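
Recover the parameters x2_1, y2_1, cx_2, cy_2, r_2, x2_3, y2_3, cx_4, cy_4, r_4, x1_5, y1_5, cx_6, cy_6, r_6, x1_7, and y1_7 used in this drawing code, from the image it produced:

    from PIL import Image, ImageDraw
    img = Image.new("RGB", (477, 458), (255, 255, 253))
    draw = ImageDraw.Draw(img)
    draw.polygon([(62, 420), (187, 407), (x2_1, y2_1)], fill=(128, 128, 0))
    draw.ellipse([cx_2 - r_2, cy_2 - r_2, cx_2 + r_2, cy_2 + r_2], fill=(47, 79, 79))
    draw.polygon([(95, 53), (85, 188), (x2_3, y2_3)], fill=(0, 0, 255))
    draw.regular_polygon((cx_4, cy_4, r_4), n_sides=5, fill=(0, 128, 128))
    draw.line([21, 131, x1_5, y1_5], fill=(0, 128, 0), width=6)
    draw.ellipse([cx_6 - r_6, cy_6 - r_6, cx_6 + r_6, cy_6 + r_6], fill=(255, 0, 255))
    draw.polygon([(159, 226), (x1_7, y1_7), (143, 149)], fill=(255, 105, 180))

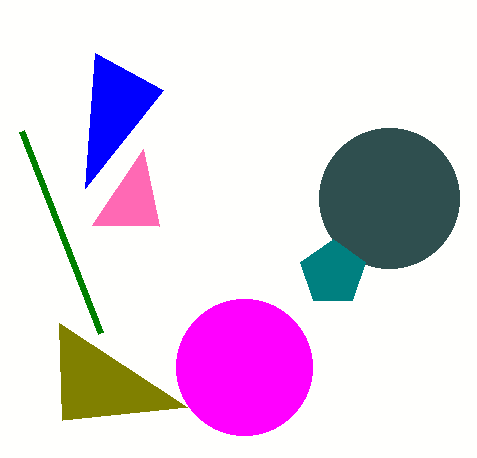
x2_1 = 59
y2_1 = 323
cx_2 = 389
cy_2 = 198
r_2 = 70
x2_3 = 163
y2_3 = 90
cx_4 = 333
cy_4 = 273
r_4 = 34
x1_5 = 100
y1_5 = 333
cx_6 = 244
cy_6 = 367
r_6 = 68
x1_7 = 92
y1_7 = 225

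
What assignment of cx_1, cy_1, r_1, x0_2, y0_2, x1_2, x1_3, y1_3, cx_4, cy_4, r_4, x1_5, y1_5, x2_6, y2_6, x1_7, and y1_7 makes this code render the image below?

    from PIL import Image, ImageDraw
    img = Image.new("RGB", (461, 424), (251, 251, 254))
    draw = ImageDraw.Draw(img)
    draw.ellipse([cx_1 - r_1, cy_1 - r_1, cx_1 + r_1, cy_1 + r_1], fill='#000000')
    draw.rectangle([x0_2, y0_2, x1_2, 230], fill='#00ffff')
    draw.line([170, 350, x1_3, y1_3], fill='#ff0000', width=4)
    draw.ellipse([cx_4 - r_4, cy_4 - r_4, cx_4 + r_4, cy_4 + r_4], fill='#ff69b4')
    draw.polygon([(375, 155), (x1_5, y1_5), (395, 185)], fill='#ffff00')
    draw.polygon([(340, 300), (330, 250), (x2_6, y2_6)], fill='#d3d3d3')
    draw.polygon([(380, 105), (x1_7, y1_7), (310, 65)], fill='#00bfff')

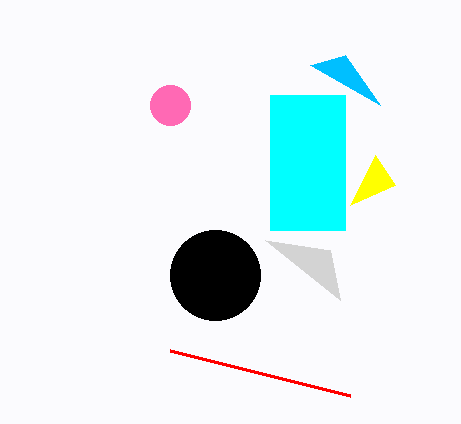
cx_1 = 215
cy_1 = 275
r_1 = 45
x0_2 = 270
y0_2 = 95
x1_2 = 345
x1_3 = 350
y1_3 = 395
cx_4 = 170
cy_4 = 105
r_4 = 20
x1_5 = 350
y1_5 = 205
x2_6 = 265
y2_6 = 240
x1_7 = 345
y1_7 = 55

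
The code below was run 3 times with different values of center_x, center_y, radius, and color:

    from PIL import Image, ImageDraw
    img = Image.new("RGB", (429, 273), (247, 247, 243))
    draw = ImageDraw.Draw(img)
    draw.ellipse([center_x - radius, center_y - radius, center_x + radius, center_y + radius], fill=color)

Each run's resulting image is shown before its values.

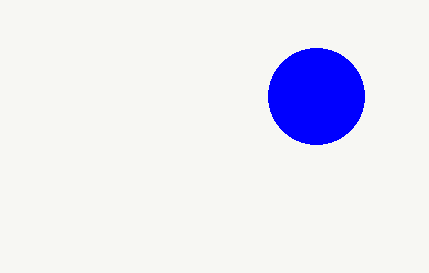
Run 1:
center_x = 316; center_y = 96; radius = 48; color = 'blue'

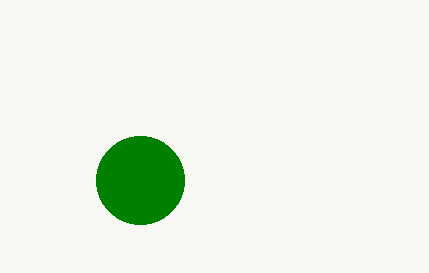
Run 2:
center_x = 140, center_y = 180, radius = 44, color = 'green'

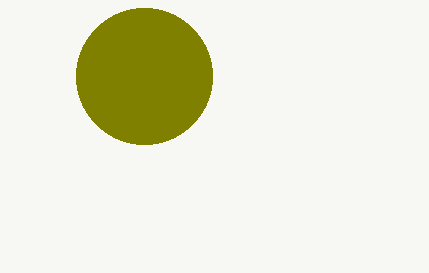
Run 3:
center_x = 144; center_y = 76; radius = 68; color = 'olive'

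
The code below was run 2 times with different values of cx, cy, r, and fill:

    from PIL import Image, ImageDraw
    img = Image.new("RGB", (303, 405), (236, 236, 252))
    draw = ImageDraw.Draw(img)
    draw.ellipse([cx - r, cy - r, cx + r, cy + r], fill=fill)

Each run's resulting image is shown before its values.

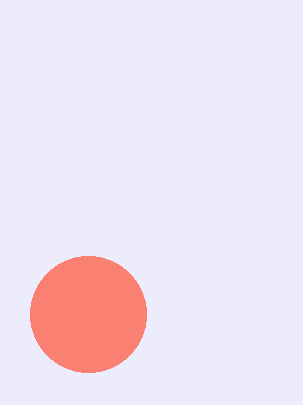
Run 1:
cx = 88, cy = 314, r = 58, fill = 'salmon'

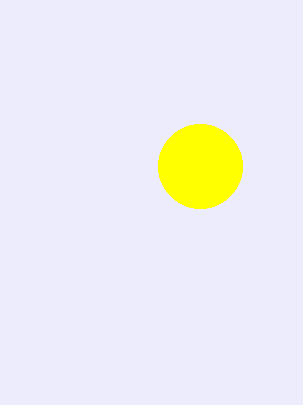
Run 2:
cx = 200
cy = 166
r = 42
fill = 'yellow'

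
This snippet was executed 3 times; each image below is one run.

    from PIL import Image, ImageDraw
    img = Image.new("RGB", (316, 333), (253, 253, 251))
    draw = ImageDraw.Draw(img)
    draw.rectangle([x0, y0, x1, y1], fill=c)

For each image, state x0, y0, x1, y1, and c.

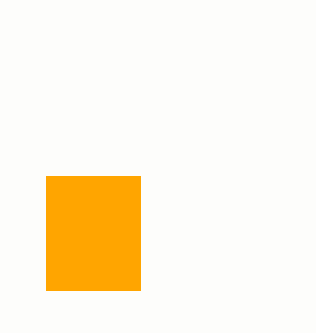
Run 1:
x0 = 46, y0 = 176, x1 = 140, y1 = 290, c = 'orange'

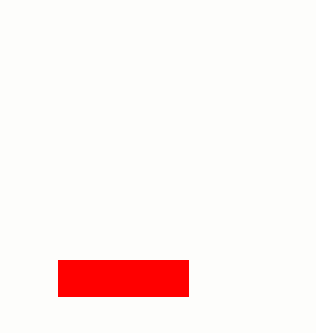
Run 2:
x0 = 58; y0 = 260; x1 = 188; y1 = 296; c = 'red'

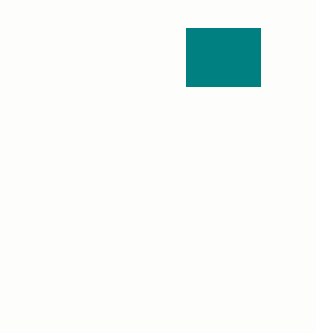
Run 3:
x0 = 186; y0 = 28; x1 = 260; y1 = 86; c = 'teal'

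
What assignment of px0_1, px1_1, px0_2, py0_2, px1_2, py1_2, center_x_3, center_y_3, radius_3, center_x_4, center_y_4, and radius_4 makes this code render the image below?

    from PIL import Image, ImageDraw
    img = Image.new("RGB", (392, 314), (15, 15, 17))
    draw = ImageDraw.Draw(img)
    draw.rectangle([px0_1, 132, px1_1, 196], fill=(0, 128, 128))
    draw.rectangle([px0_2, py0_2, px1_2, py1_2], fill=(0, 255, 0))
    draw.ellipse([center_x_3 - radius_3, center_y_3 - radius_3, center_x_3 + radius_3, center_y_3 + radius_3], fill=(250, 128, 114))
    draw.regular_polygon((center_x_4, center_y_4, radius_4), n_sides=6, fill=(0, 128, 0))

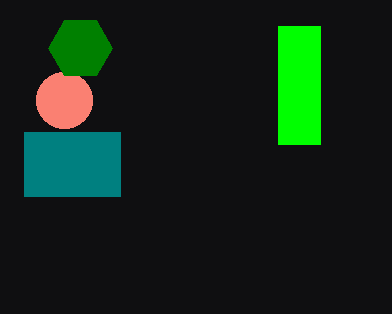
px0_1 = 24, px1_1 = 120, px0_2 = 278, py0_2 = 26, px1_2 = 320, py1_2 = 144, center_x_3 = 64, center_y_3 = 100, radius_3 = 28, center_x_4 = 80, center_y_4 = 48, radius_4 = 32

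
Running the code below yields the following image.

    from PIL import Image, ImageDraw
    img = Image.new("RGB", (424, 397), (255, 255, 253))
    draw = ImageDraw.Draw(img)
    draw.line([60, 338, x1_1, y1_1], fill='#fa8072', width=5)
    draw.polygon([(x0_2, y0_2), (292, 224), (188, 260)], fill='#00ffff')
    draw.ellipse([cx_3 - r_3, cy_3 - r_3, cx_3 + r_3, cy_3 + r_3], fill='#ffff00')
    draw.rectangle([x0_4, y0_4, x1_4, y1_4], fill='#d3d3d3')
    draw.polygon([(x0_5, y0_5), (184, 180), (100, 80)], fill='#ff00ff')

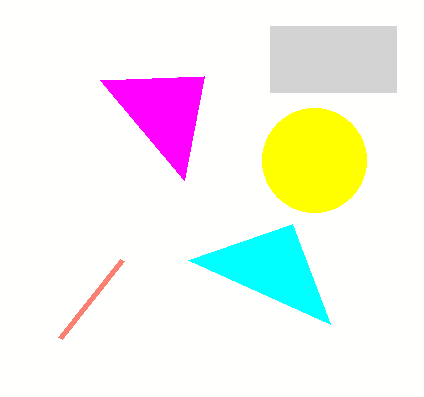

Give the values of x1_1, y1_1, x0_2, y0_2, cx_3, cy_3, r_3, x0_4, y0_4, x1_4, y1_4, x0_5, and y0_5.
x1_1 = 122, y1_1 = 260, x0_2 = 330, y0_2 = 324, cx_3 = 314, cy_3 = 160, r_3 = 52, x0_4 = 270, y0_4 = 26, x1_4 = 396, y1_4 = 92, x0_5 = 204, y0_5 = 76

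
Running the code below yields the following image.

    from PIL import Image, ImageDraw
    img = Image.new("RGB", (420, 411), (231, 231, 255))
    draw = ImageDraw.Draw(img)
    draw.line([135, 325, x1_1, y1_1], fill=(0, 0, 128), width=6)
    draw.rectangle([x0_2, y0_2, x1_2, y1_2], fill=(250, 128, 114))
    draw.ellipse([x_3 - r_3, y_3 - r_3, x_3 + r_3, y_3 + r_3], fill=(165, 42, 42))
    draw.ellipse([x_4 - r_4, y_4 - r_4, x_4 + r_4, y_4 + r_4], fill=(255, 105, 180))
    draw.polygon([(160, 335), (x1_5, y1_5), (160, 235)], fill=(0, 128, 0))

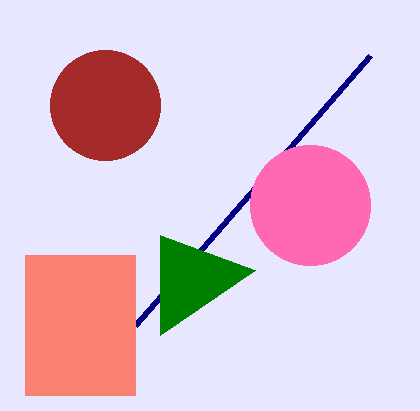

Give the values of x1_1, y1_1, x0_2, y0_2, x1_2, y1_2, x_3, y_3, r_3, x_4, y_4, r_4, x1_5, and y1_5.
x1_1 = 370, y1_1 = 55, x0_2 = 25, y0_2 = 255, x1_2 = 135, y1_2 = 395, x_3 = 105, y_3 = 105, r_3 = 55, x_4 = 310, y_4 = 205, r_4 = 60, x1_5 = 255, y1_5 = 270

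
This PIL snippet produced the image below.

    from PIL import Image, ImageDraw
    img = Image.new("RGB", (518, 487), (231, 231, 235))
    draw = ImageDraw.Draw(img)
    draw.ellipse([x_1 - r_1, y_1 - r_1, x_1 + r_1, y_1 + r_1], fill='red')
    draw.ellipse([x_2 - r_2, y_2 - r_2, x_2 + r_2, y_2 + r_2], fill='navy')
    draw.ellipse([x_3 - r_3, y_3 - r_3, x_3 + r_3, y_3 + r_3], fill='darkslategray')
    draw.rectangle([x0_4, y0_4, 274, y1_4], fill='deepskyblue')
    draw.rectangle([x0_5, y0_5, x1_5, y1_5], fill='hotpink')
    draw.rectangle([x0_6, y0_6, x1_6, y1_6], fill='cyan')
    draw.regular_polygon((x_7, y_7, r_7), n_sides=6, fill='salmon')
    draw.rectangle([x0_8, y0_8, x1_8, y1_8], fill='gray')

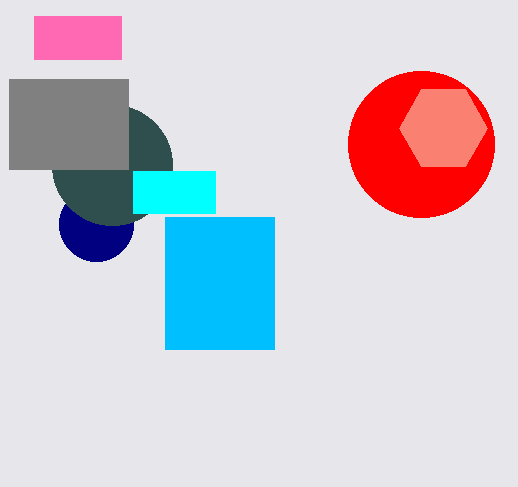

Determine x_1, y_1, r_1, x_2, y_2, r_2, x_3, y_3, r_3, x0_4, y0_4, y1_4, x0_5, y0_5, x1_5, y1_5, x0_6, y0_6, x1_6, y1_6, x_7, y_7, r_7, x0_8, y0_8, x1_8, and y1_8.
x_1 = 421; y_1 = 144; r_1 = 73; x_2 = 96; y_2 = 224; r_2 = 37; x_3 = 112; y_3 = 165; r_3 = 60; x0_4 = 165; y0_4 = 217; y1_4 = 349; x0_5 = 34; y0_5 = 16; x1_5 = 121; y1_5 = 59; x0_6 = 133; y0_6 = 171; x1_6 = 215; y1_6 = 213; x_7 = 443; y_7 = 128; r_7 = 44; x0_8 = 9; y0_8 = 79; x1_8 = 128; y1_8 = 169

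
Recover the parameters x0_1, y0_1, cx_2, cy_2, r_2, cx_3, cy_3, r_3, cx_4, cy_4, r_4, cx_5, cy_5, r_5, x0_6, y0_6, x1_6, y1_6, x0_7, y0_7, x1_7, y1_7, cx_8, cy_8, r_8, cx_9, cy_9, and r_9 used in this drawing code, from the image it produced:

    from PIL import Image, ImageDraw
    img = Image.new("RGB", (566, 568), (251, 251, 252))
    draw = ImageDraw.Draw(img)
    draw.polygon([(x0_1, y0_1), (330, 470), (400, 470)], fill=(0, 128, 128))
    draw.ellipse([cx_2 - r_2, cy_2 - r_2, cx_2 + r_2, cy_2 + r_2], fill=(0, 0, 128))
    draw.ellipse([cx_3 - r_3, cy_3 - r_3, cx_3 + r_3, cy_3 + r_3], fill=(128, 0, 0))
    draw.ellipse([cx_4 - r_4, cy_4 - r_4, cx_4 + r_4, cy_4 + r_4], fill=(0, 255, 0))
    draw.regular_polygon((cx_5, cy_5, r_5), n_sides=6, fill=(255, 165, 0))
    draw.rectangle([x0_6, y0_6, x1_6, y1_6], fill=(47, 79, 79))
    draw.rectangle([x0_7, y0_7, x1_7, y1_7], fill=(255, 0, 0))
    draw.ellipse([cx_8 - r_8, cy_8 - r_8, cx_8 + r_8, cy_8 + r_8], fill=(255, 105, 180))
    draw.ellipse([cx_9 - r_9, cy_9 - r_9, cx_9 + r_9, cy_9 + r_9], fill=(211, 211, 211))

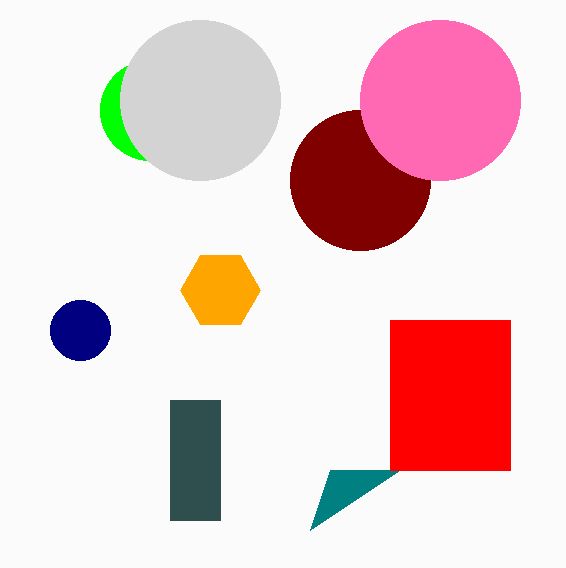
x0_1 = 310; y0_1 = 530; cx_2 = 80; cy_2 = 330; r_2 = 30; cx_3 = 360; cy_3 = 180; r_3 = 70; cx_4 = 150; cy_4 = 110; r_4 = 50; cx_5 = 220; cy_5 = 290; r_5 = 40; x0_6 = 170; y0_6 = 400; x1_6 = 220; y1_6 = 520; x0_7 = 390; y0_7 = 320; x1_7 = 510; y1_7 = 470; cx_8 = 440; cy_8 = 100; r_8 = 80; cx_9 = 200; cy_9 = 100; r_9 = 80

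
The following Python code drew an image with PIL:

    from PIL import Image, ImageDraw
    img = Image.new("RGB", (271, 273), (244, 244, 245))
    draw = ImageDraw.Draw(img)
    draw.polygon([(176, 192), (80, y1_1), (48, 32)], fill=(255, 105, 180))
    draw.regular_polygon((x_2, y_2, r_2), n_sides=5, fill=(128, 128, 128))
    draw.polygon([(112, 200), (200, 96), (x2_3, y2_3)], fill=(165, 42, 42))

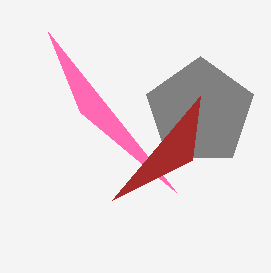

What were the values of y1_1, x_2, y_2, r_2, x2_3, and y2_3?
y1_1 = 112
x_2 = 200
y_2 = 112
r_2 = 56
x2_3 = 192
y2_3 = 160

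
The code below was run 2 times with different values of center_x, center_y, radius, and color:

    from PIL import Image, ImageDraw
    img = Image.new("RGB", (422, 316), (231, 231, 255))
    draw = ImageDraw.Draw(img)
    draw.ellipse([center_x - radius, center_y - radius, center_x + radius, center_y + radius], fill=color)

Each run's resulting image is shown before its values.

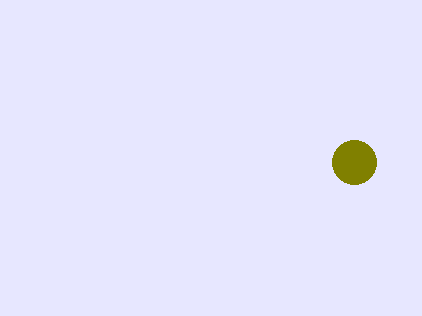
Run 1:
center_x = 354
center_y = 162
radius = 22
color = 'olive'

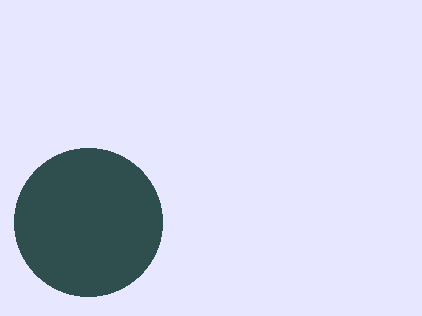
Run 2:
center_x = 88; center_y = 222; radius = 74; color = 'darkslategray'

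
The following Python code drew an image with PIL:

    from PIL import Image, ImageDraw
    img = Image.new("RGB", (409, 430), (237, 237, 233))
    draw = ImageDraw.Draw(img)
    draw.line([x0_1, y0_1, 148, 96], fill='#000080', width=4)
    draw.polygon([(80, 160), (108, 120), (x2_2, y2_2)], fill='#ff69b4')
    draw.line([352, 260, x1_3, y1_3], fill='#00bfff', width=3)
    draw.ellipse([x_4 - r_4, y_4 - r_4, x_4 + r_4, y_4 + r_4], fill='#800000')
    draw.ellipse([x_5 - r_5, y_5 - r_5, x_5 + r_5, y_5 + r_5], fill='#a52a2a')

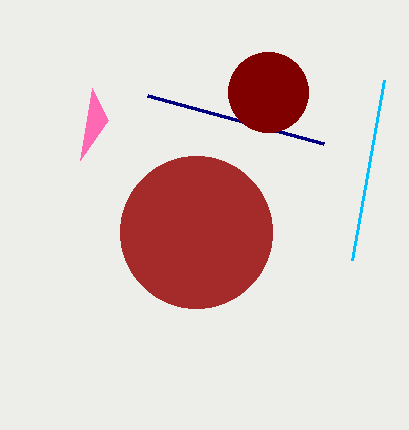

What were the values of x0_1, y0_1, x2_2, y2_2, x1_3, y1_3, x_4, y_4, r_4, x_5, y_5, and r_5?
x0_1 = 324; y0_1 = 144; x2_2 = 92; y2_2 = 88; x1_3 = 384; y1_3 = 80; x_4 = 268; y_4 = 92; r_4 = 40; x_5 = 196; y_5 = 232; r_5 = 76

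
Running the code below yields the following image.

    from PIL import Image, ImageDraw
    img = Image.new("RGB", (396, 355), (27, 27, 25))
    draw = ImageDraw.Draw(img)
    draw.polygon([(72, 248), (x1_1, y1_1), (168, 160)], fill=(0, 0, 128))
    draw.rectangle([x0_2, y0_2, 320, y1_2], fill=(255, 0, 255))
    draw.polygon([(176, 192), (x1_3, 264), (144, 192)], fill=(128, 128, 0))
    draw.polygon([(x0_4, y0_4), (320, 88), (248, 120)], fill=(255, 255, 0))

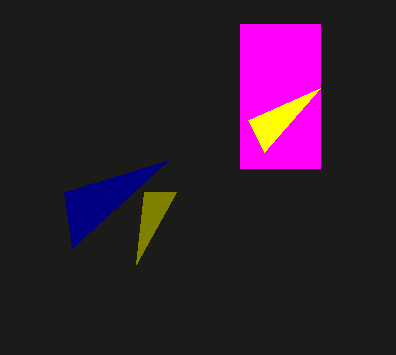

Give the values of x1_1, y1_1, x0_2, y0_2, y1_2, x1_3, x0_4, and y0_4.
x1_1 = 64, y1_1 = 192, x0_2 = 240, y0_2 = 24, y1_2 = 168, x1_3 = 136, x0_4 = 264, y0_4 = 152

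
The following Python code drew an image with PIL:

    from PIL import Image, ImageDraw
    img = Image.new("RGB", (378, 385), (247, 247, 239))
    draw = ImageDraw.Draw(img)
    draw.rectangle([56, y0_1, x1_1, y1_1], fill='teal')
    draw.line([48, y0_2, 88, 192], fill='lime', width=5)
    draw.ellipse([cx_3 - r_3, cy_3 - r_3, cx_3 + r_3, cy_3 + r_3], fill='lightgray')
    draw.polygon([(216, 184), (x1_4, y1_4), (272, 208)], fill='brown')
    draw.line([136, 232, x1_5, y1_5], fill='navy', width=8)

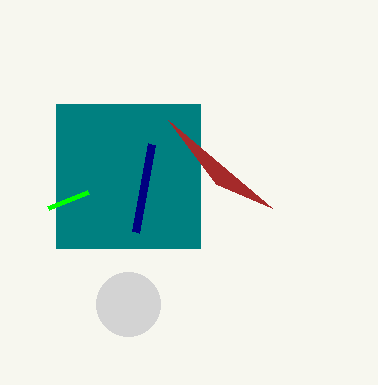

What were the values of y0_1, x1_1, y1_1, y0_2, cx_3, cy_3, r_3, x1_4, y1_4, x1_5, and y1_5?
y0_1 = 104
x1_1 = 200
y1_1 = 248
y0_2 = 208
cx_3 = 128
cy_3 = 304
r_3 = 32
x1_4 = 168
y1_4 = 120
x1_5 = 152
y1_5 = 144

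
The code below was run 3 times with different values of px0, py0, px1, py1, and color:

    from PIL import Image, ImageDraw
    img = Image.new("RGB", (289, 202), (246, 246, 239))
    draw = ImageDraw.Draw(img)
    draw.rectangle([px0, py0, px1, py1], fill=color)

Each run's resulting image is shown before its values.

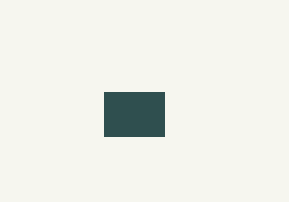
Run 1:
px0 = 104; py0 = 92; px1 = 164; py1 = 136; color = 'darkslategray'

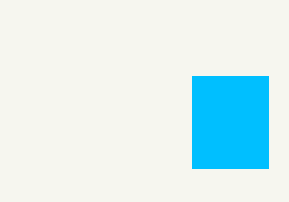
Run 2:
px0 = 192; py0 = 76; px1 = 268; py1 = 168; color = 'deepskyblue'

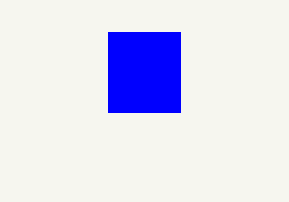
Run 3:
px0 = 108; py0 = 32; px1 = 180; py1 = 112; color = 'blue'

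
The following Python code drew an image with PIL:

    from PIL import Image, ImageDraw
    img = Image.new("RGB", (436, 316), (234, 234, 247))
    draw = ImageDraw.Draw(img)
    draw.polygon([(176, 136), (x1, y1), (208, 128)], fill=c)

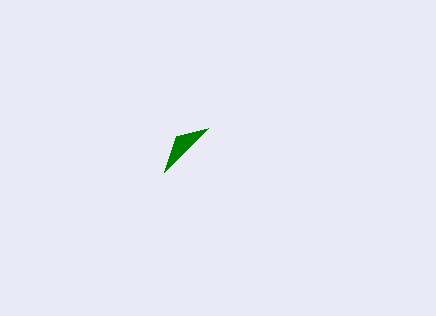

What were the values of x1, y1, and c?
x1 = 164; y1 = 172; c = 'green'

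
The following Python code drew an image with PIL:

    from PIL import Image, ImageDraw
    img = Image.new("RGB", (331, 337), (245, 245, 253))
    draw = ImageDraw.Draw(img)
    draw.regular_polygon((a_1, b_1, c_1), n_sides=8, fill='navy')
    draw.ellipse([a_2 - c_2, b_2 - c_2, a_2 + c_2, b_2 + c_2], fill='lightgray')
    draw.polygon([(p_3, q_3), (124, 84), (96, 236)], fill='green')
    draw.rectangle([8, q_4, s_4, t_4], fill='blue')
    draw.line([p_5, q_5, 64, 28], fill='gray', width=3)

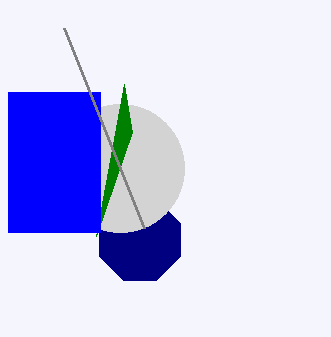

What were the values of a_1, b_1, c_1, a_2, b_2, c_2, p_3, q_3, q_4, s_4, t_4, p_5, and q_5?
a_1 = 140; b_1 = 240; c_1 = 44; a_2 = 120; b_2 = 168; c_2 = 64; p_3 = 132; q_3 = 132; q_4 = 92; s_4 = 100; t_4 = 232; p_5 = 144; q_5 = 228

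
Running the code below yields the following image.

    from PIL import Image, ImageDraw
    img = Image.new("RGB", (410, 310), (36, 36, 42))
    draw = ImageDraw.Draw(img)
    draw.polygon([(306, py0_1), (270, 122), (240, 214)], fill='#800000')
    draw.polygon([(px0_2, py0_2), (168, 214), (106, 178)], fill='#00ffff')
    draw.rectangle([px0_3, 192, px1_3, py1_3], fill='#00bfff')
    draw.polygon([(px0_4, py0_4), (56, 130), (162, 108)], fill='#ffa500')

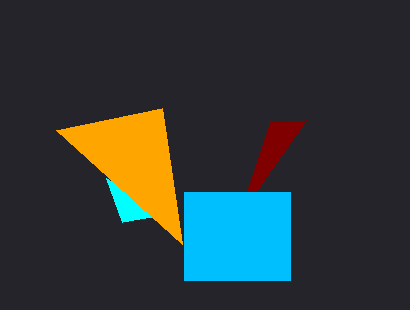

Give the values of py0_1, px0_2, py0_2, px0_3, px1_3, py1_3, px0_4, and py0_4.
py0_1 = 120, px0_2 = 122, py0_2 = 222, px0_3 = 184, px1_3 = 290, py1_3 = 280, px0_4 = 182, py0_4 = 244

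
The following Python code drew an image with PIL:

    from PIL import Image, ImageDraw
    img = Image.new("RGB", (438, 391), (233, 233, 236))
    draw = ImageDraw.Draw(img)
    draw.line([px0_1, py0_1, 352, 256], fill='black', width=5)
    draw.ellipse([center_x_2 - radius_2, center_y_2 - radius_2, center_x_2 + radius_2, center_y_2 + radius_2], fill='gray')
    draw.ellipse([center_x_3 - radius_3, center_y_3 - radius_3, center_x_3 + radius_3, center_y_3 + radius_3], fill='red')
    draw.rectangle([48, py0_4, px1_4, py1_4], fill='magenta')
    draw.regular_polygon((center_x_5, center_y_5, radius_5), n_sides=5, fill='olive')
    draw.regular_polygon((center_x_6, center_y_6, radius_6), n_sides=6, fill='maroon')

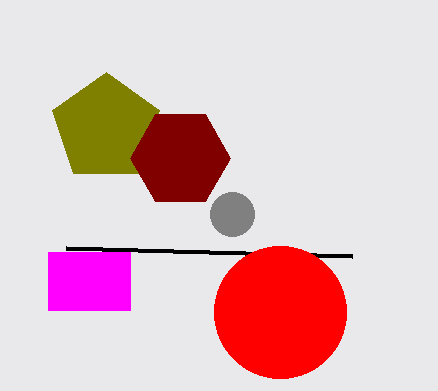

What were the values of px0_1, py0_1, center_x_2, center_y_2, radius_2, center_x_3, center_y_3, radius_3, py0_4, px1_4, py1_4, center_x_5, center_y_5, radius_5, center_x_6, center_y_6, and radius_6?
px0_1 = 66; py0_1 = 248; center_x_2 = 232; center_y_2 = 214; radius_2 = 22; center_x_3 = 280; center_y_3 = 312; radius_3 = 66; py0_4 = 252; px1_4 = 130; py1_4 = 310; center_x_5 = 106; center_y_5 = 128; radius_5 = 56; center_x_6 = 180; center_y_6 = 158; radius_6 = 50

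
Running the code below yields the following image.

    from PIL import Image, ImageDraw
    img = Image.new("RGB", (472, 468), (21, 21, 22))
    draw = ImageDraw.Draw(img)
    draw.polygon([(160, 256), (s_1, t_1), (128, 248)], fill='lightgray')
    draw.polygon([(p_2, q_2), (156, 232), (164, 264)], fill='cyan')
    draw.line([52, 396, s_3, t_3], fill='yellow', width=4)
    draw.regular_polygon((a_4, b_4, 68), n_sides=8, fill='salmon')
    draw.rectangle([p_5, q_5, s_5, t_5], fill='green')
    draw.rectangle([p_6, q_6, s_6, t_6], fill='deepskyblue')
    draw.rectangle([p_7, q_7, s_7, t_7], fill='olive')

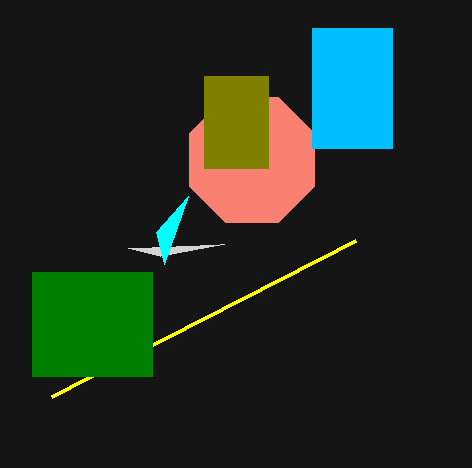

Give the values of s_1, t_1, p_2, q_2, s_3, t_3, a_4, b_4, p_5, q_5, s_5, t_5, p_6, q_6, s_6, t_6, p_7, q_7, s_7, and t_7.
s_1 = 224
t_1 = 244
p_2 = 188
q_2 = 196
s_3 = 356
t_3 = 240
a_4 = 252
b_4 = 160
p_5 = 32
q_5 = 272
s_5 = 152
t_5 = 376
p_6 = 312
q_6 = 28
s_6 = 392
t_6 = 148
p_7 = 204
q_7 = 76
s_7 = 268
t_7 = 168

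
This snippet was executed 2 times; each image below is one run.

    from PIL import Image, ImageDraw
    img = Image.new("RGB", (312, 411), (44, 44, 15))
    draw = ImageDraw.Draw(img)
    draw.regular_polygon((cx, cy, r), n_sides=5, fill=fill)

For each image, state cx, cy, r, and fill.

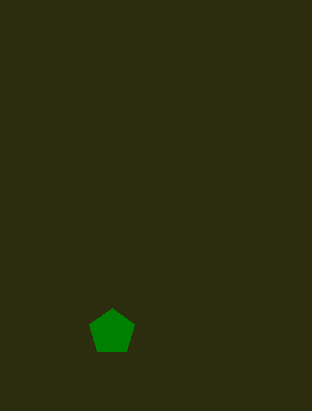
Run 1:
cx = 112
cy = 332
r = 24
fill = 'green'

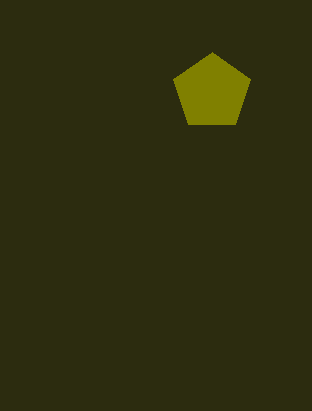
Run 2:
cx = 212, cy = 92, r = 40, fill = 'olive'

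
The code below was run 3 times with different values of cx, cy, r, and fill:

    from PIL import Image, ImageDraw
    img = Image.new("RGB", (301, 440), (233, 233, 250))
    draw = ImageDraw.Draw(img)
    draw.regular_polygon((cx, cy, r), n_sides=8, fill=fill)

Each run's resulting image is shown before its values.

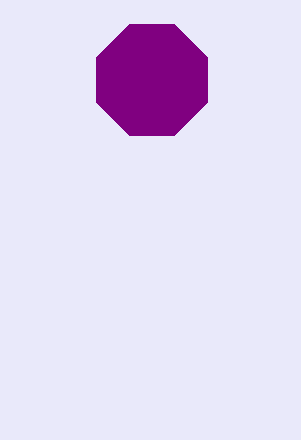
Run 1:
cx = 152, cy = 80, r = 60, fill = 'purple'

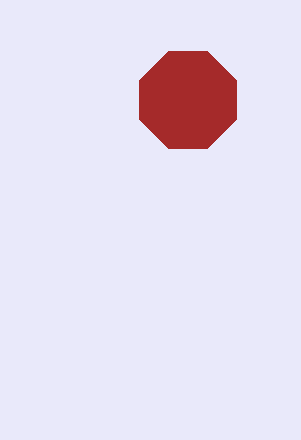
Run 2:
cx = 188, cy = 100, r = 52, fill = 'brown'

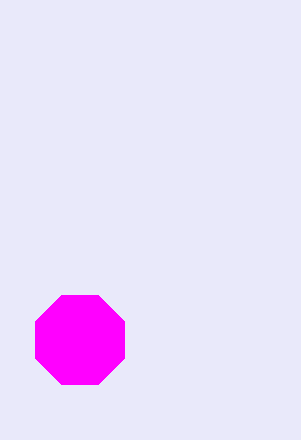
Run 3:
cx = 80; cy = 340; r = 48; fill = 'magenta'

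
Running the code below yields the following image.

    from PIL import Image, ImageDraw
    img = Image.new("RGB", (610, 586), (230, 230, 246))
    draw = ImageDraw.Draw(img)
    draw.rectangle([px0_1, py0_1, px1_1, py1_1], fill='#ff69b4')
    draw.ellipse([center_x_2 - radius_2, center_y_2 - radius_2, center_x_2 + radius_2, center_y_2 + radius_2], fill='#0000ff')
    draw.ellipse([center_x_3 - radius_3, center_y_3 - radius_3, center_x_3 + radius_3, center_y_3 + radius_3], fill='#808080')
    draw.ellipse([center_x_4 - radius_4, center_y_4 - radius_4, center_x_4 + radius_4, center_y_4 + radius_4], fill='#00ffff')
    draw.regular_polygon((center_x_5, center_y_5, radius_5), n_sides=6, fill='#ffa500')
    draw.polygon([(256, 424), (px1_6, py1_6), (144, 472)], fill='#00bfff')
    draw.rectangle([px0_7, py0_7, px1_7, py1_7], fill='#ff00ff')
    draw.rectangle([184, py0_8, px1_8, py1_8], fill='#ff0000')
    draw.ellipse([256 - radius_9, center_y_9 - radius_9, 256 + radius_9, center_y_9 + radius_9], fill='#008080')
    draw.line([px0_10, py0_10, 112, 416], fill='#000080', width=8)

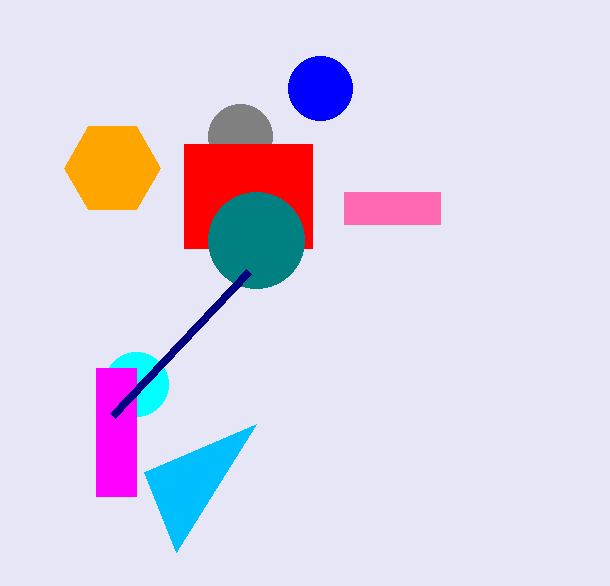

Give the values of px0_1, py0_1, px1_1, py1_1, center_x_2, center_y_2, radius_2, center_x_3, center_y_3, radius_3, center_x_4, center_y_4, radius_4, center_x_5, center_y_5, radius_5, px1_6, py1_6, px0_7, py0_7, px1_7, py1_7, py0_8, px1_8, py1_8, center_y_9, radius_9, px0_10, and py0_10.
px0_1 = 344; py0_1 = 192; px1_1 = 440; py1_1 = 224; center_x_2 = 320; center_y_2 = 88; radius_2 = 32; center_x_3 = 240; center_y_3 = 136; radius_3 = 32; center_x_4 = 136; center_y_4 = 384; radius_4 = 32; center_x_5 = 112; center_y_5 = 168; radius_5 = 48; px1_6 = 176; py1_6 = 552; px0_7 = 96; py0_7 = 368; px1_7 = 136; py1_7 = 496; py0_8 = 144; px1_8 = 312; py1_8 = 248; center_y_9 = 240; radius_9 = 48; px0_10 = 248; py0_10 = 272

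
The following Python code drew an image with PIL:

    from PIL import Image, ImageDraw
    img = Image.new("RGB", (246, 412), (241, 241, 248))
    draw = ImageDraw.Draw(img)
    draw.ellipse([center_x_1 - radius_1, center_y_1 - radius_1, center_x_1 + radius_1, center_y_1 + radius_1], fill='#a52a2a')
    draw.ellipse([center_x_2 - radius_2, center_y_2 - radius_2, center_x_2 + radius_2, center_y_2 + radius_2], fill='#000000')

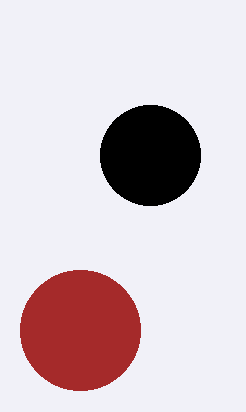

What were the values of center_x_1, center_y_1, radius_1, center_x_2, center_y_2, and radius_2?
center_x_1 = 80; center_y_1 = 330; radius_1 = 60; center_x_2 = 150; center_y_2 = 155; radius_2 = 50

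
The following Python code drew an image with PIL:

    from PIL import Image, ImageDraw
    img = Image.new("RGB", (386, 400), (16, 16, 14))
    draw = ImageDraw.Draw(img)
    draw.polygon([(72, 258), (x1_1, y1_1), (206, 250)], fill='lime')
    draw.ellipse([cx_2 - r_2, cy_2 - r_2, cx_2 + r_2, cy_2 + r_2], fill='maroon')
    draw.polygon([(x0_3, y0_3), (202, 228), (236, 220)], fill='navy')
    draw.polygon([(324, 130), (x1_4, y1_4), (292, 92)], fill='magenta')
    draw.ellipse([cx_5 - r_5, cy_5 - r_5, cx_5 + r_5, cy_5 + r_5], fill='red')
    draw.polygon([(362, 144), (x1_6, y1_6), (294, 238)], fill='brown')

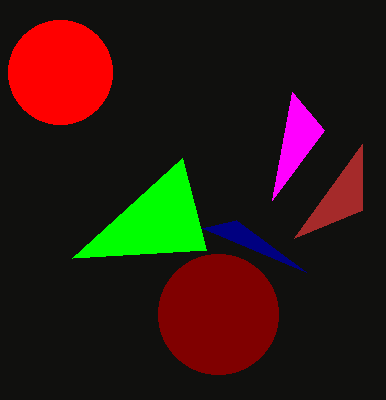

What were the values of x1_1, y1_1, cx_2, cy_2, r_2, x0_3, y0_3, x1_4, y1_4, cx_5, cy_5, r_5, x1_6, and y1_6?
x1_1 = 182; y1_1 = 158; cx_2 = 218; cy_2 = 314; r_2 = 60; x0_3 = 306; y0_3 = 272; x1_4 = 272; y1_4 = 200; cx_5 = 60; cy_5 = 72; r_5 = 52; x1_6 = 362; y1_6 = 210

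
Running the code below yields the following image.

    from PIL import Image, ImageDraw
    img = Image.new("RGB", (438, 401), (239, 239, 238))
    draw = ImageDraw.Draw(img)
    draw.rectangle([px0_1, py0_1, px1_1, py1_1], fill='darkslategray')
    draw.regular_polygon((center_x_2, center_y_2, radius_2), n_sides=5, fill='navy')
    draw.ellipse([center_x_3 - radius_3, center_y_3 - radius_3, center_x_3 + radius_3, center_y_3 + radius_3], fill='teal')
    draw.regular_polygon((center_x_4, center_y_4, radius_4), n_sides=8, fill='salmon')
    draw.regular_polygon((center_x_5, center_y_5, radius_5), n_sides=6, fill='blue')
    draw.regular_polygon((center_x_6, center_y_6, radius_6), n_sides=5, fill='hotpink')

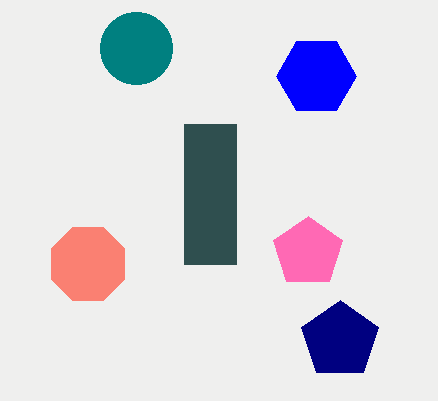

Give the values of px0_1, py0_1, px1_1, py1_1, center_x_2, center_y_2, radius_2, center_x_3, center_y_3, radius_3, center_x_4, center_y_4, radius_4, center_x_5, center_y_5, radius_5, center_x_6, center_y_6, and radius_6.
px0_1 = 184; py0_1 = 124; px1_1 = 236; py1_1 = 264; center_x_2 = 340; center_y_2 = 340; radius_2 = 40; center_x_3 = 136; center_y_3 = 48; radius_3 = 36; center_x_4 = 88; center_y_4 = 264; radius_4 = 40; center_x_5 = 316; center_y_5 = 76; radius_5 = 40; center_x_6 = 308; center_y_6 = 252; radius_6 = 36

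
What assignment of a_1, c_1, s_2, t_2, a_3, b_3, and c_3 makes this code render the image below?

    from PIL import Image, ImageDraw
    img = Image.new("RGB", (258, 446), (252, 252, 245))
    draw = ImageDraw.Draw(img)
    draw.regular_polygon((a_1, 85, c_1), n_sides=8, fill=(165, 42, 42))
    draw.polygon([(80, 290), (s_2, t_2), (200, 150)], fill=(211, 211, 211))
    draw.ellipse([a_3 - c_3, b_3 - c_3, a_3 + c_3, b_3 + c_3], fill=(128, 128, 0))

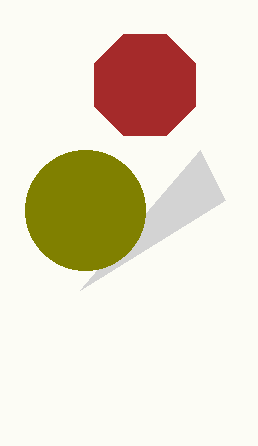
a_1 = 145; c_1 = 55; s_2 = 225; t_2 = 200; a_3 = 85; b_3 = 210; c_3 = 60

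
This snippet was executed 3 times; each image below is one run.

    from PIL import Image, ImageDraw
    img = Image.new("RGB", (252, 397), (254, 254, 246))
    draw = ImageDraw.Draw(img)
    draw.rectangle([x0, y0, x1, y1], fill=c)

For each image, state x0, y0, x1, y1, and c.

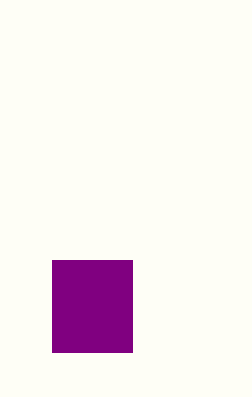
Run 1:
x0 = 52, y0 = 260, x1 = 132, y1 = 352, c = 'purple'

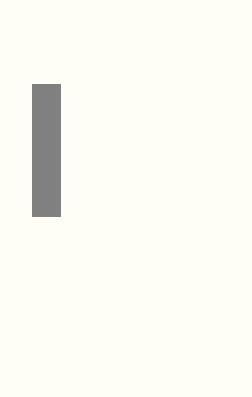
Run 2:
x0 = 32, y0 = 84, x1 = 60, y1 = 216, c = 'gray'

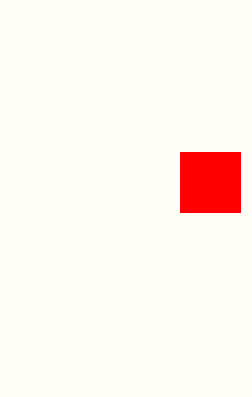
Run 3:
x0 = 180; y0 = 152; x1 = 240; y1 = 212; c = 'red'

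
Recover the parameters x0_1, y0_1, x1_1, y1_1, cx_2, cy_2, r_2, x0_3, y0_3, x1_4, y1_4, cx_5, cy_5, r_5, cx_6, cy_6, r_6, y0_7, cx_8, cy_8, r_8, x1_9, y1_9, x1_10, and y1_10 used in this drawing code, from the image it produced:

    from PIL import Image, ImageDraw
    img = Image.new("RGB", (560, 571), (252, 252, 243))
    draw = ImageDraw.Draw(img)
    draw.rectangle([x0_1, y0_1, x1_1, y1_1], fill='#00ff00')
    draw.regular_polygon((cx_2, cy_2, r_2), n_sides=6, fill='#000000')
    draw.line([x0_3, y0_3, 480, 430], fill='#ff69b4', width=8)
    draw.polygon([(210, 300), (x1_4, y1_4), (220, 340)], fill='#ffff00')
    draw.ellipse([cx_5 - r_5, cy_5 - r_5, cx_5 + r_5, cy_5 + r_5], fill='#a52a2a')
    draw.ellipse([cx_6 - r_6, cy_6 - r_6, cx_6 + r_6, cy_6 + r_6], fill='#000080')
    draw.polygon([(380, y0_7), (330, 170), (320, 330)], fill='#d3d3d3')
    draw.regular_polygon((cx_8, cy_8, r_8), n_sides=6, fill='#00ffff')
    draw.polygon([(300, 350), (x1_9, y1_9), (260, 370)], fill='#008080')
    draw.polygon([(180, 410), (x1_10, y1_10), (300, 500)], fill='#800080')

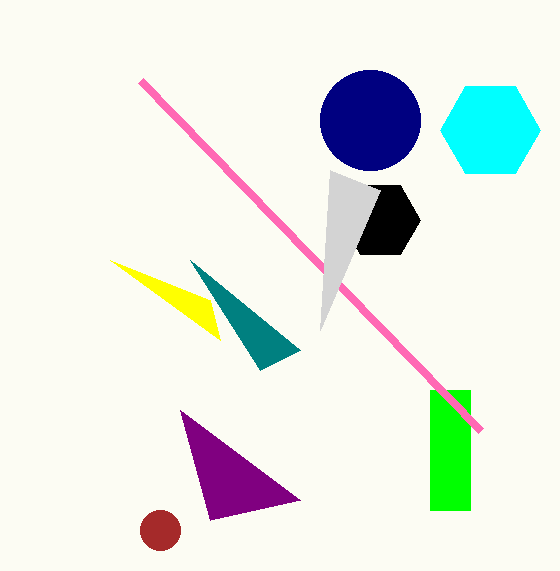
x0_1 = 430; y0_1 = 390; x1_1 = 470; y1_1 = 510; cx_2 = 380; cy_2 = 220; r_2 = 40; x0_3 = 140; y0_3 = 80; x1_4 = 110; y1_4 = 260; cx_5 = 160; cy_5 = 530; r_5 = 20; cx_6 = 370; cy_6 = 120; r_6 = 50; y0_7 = 190; cx_8 = 490; cy_8 = 130; r_8 = 50; x1_9 = 190; y1_9 = 260; x1_10 = 210; y1_10 = 520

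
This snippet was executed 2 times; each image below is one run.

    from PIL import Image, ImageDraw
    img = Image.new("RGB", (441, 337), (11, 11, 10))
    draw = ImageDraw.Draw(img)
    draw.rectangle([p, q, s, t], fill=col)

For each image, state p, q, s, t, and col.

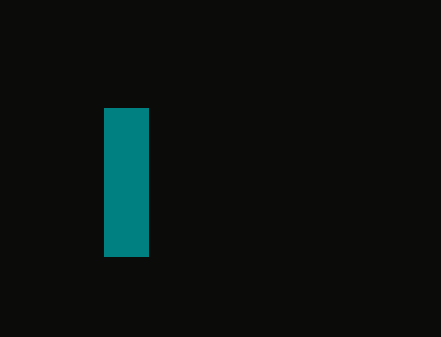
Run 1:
p = 104; q = 108; s = 148; t = 256; col = 'teal'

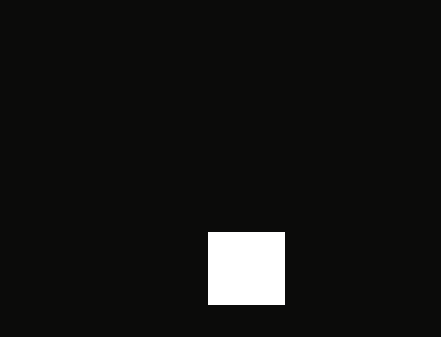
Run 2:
p = 208
q = 232
s = 284
t = 304
col = 'white'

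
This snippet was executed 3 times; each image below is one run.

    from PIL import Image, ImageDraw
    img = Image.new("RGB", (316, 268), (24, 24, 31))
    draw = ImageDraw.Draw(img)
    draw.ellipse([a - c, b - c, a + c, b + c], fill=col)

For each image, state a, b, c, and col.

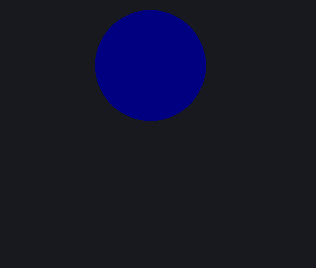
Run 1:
a = 150, b = 65, c = 55, col = 'navy'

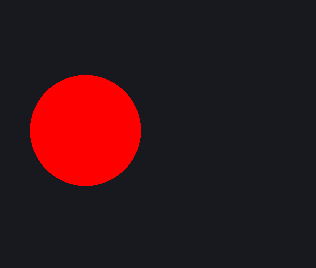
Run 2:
a = 85; b = 130; c = 55; col = 'red'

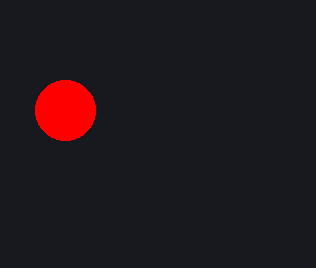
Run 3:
a = 65
b = 110
c = 30
col = 'red'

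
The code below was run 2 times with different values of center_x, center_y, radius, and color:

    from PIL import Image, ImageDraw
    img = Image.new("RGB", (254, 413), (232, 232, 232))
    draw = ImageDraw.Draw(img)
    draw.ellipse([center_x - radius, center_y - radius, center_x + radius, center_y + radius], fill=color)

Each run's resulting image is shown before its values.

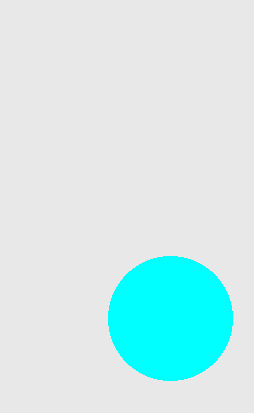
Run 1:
center_x = 170; center_y = 318; radius = 62; color = 'cyan'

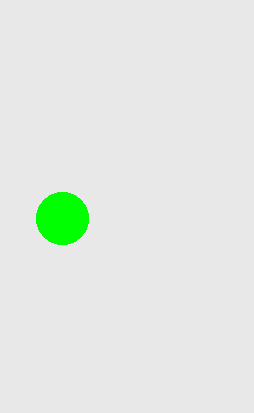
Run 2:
center_x = 62
center_y = 218
radius = 26
color = 'lime'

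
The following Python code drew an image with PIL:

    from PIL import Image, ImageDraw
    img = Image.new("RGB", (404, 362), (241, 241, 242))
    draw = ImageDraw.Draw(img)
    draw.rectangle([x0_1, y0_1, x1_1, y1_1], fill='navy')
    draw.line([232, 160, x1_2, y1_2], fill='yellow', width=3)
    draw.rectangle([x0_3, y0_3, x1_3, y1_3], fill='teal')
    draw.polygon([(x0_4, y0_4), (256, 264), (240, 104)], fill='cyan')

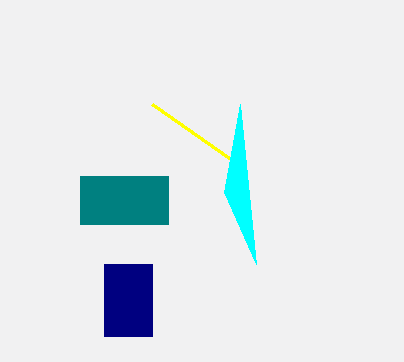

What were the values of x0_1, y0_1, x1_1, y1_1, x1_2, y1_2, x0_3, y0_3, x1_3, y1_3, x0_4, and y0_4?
x0_1 = 104; y0_1 = 264; x1_1 = 152; y1_1 = 336; x1_2 = 152; y1_2 = 104; x0_3 = 80; y0_3 = 176; x1_3 = 168; y1_3 = 224; x0_4 = 224; y0_4 = 192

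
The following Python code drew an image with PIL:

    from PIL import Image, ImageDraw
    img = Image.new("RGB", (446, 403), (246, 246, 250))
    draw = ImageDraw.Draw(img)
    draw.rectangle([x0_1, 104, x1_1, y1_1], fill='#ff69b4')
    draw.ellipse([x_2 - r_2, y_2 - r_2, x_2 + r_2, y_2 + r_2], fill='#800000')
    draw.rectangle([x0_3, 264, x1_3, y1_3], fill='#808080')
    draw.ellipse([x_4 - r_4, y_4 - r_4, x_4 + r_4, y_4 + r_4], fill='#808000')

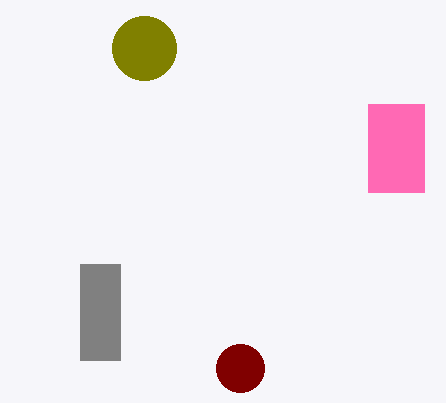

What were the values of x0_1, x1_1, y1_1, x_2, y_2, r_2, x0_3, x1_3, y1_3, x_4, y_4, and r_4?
x0_1 = 368
x1_1 = 424
y1_1 = 192
x_2 = 240
y_2 = 368
r_2 = 24
x0_3 = 80
x1_3 = 120
y1_3 = 360
x_4 = 144
y_4 = 48
r_4 = 32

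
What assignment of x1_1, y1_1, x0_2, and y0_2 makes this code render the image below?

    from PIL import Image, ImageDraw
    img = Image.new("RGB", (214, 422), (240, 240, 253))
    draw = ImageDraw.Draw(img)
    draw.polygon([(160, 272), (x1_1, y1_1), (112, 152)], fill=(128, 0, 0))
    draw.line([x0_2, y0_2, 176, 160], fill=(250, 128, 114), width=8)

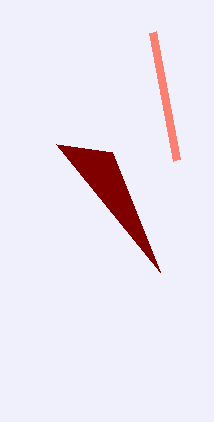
x1_1 = 56; y1_1 = 144; x0_2 = 152; y0_2 = 32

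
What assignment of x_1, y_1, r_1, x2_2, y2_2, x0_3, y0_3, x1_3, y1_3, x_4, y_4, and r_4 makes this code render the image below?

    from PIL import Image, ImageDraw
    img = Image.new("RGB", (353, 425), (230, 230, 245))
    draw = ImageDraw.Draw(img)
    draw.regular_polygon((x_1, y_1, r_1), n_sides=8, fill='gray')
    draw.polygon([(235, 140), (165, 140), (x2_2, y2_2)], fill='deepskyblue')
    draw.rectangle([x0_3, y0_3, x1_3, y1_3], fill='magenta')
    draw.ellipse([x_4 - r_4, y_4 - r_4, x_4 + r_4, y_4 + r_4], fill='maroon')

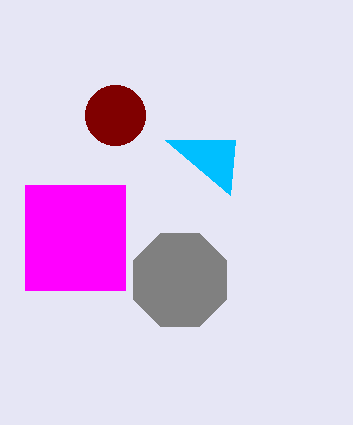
x_1 = 180; y_1 = 280; r_1 = 50; x2_2 = 230; y2_2 = 195; x0_3 = 25; y0_3 = 185; x1_3 = 125; y1_3 = 290; x_4 = 115; y_4 = 115; r_4 = 30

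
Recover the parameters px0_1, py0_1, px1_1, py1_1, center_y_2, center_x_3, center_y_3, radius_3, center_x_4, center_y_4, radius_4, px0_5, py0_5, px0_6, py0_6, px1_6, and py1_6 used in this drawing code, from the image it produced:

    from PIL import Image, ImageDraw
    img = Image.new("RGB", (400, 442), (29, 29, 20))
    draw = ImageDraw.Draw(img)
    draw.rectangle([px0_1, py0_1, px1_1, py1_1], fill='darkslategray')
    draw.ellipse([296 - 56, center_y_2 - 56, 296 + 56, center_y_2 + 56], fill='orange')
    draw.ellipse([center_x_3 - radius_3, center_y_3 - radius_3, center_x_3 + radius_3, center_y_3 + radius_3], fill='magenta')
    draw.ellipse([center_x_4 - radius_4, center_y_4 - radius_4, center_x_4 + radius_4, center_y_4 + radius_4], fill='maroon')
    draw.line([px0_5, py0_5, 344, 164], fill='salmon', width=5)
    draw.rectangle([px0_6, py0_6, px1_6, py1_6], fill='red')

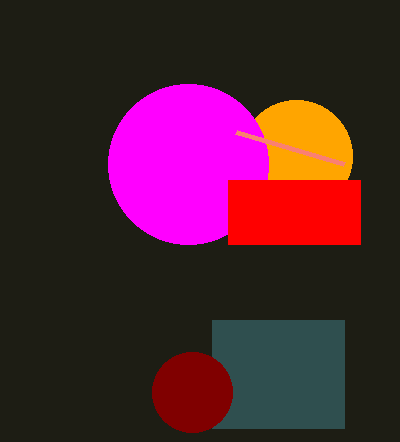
px0_1 = 212, py0_1 = 320, px1_1 = 344, py1_1 = 428, center_y_2 = 156, center_x_3 = 188, center_y_3 = 164, radius_3 = 80, center_x_4 = 192, center_y_4 = 392, radius_4 = 40, px0_5 = 236, py0_5 = 132, px0_6 = 228, py0_6 = 180, px1_6 = 360, py1_6 = 244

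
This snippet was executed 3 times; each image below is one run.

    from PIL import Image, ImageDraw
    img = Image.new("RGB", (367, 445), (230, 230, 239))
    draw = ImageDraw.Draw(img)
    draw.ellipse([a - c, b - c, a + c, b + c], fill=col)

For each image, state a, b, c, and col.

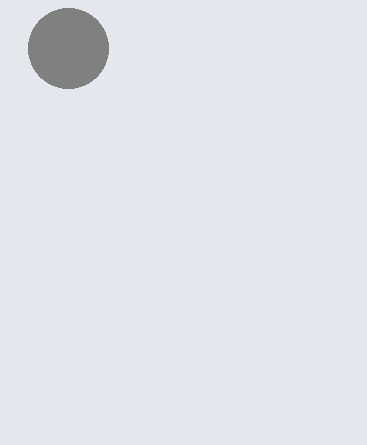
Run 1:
a = 68
b = 48
c = 40
col = 'gray'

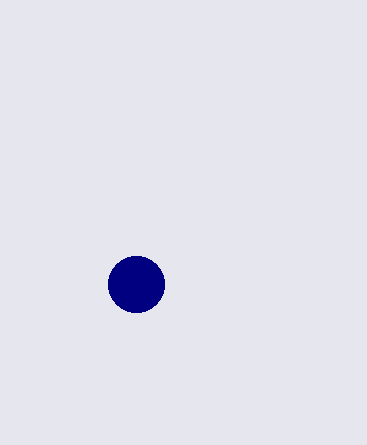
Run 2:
a = 136, b = 284, c = 28, col = 'navy'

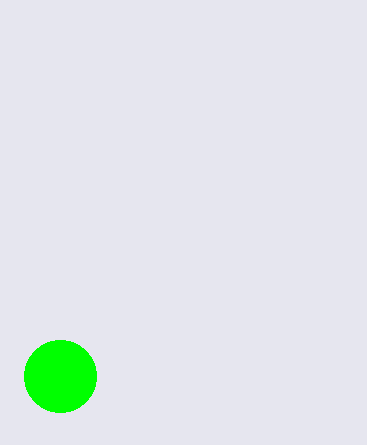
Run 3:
a = 60, b = 376, c = 36, col = 'lime'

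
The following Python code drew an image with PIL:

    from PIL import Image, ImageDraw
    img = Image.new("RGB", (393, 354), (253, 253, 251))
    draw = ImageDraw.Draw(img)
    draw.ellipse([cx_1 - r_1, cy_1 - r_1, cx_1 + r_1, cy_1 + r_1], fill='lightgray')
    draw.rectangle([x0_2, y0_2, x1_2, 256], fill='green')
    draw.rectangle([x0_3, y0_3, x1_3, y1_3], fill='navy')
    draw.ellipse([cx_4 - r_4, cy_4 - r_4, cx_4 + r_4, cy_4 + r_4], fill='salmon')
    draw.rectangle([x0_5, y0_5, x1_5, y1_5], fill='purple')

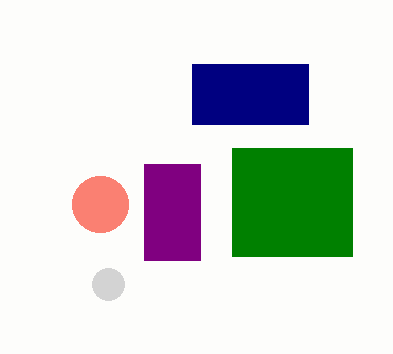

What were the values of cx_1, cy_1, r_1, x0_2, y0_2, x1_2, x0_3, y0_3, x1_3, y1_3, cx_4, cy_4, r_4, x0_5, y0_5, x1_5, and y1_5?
cx_1 = 108, cy_1 = 284, r_1 = 16, x0_2 = 232, y0_2 = 148, x1_2 = 352, x0_3 = 192, y0_3 = 64, x1_3 = 308, y1_3 = 124, cx_4 = 100, cy_4 = 204, r_4 = 28, x0_5 = 144, y0_5 = 164, x1_5 = 200, y1_5 = 260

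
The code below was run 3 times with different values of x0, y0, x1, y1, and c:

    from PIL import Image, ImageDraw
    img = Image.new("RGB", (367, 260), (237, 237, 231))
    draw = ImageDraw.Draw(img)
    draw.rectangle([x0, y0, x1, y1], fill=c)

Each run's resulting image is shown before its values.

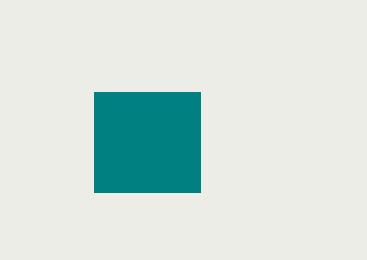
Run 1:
x0 = 94
y0 = 92
x1 = 200
y1 = 192
c = 'teal'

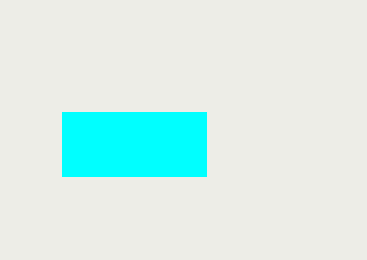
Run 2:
x0 = 62, y0 = 112, x1 = 206, y1 = 176, c = 'cyan'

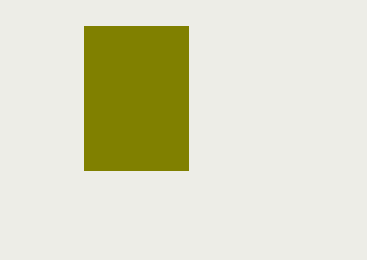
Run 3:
x0 = 84; y0 = 26; x1 = 188; y1 = 170; c = 'olive'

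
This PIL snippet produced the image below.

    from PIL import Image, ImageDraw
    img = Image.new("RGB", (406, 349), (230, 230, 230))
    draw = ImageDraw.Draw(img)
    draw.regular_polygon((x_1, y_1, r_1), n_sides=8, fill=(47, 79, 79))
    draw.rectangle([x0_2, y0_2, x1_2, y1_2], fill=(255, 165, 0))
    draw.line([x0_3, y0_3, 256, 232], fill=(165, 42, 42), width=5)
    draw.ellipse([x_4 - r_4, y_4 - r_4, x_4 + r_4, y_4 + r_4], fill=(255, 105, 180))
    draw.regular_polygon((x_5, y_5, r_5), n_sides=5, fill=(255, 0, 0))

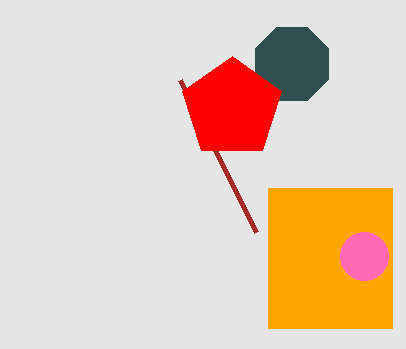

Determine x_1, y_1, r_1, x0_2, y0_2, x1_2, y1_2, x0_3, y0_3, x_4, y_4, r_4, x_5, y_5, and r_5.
x_1 = 292, y_1 = 64, r_1 = 40, x0_2 = 268, y0_2 = 188, x1_2 = 392, y1_2 = 328, x0_3 = 180, y0_3 = 80, x_4 = 364, y_4 = 256, r_4 = 24, x_5 = 232, y_5 = 108, r_5 = 52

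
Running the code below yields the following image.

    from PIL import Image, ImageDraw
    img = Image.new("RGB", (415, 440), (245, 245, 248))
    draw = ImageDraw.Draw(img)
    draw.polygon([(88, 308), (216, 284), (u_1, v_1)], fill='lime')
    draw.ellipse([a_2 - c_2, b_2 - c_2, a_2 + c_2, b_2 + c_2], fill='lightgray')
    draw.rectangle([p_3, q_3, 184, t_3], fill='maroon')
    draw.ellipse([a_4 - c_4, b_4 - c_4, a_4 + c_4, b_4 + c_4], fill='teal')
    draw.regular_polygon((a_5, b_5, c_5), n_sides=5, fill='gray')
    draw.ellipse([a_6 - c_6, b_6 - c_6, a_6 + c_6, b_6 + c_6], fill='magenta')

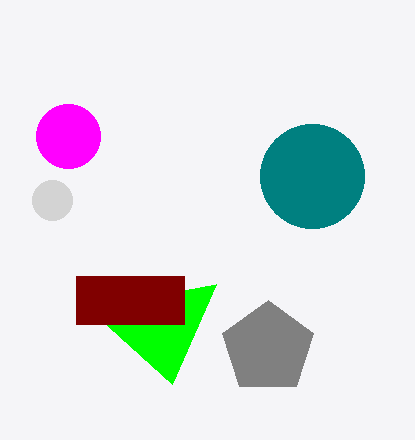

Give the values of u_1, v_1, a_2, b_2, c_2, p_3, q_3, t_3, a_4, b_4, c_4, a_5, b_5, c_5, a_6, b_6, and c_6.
u_1 = 172; v_1 = 384; a_2 = 52; b_2 = 200; c_2 = 20; p_3 = 76; q_3 = 276; t_3 = 324; a_4 = 312; b_4 = 176; c_4 = 52; a_5 = 268; b_5 = 348; c_5 = 48; a_6 = 68; b_6 = 136; c_6 = 32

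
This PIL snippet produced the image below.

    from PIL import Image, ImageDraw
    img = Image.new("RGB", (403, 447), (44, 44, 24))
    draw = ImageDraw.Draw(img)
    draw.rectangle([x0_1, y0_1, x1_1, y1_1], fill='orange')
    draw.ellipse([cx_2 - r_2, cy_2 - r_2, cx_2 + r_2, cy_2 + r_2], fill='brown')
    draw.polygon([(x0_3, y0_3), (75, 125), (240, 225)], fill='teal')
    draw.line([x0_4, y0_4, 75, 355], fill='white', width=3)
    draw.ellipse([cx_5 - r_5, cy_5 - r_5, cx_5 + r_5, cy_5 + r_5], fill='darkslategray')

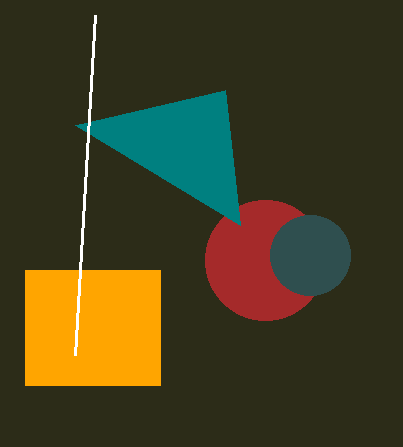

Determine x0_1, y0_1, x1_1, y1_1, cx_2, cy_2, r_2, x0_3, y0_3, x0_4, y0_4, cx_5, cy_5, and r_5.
x0_1 = 25
y0_1 = 270
x1_1 = 160
y1_1 = 385
cx_2 = 265
cy_2 = 260
r_2 = 60
x0_3 = 225
y0_3 = 90
x0_4 = 95
y0_4 = 15
cx_5 = 310
cy_5 = 255
r_5 = 40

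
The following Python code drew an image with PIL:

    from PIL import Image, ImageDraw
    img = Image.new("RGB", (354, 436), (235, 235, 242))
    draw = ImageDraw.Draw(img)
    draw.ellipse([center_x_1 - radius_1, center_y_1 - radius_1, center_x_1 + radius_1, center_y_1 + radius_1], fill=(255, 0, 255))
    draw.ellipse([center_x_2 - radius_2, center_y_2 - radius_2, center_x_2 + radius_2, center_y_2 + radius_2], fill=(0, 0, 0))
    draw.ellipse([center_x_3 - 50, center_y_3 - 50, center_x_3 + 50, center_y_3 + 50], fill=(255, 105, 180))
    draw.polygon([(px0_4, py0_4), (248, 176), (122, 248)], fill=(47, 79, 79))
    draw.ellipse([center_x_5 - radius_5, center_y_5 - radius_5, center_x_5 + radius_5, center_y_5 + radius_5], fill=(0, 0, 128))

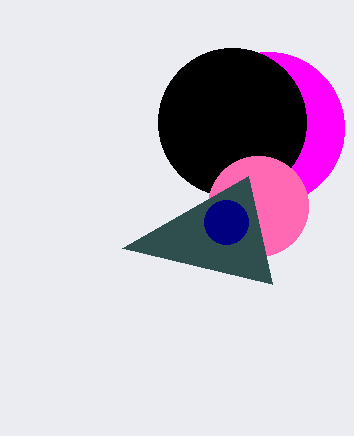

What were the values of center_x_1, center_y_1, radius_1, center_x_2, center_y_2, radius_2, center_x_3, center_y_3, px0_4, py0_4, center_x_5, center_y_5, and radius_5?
center_x_1 = 268; center_y_1 = 128; radius_1 = 76; center_x_2 = 232; center_y_2 = 122; radius_2 = 74; center_x_3 = 258; center_y_3 = 206; px0_4 = 272; py0_4 = 284; center_x_5 = 226; center_y_5 = 222; radius_5 = 22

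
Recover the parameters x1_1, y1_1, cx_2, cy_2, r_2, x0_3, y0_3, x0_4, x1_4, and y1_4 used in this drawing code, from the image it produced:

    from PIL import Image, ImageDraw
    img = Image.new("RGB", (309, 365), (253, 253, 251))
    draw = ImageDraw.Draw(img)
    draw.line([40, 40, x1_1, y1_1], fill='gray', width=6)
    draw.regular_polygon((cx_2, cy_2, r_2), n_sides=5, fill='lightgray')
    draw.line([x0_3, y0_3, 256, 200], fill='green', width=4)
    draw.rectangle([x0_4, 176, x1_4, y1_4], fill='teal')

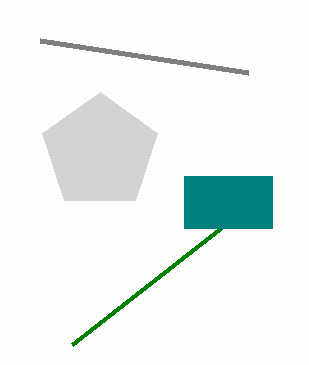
x1_1 = 248; y1_1 = 72; cx_2 = 100; cy_2 = 152; r_2 = 60; x0_3 = 72; y0_3 = 344; x0_4 = 184; x1_4 = 272; y1_4 = 228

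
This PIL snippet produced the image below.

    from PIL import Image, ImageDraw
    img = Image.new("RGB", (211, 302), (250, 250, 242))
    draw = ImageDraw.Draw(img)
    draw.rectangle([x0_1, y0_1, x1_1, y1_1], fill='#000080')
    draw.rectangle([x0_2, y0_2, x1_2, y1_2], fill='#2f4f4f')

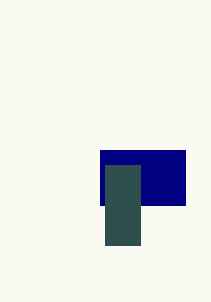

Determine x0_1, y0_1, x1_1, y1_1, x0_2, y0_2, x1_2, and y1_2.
x0_1 = 100, y0_1 = 150, x1_1 = 185, y1_1 = 205, x0_2 = 105, y0_2 = 165, x1_2 = 140, y1_2 = 245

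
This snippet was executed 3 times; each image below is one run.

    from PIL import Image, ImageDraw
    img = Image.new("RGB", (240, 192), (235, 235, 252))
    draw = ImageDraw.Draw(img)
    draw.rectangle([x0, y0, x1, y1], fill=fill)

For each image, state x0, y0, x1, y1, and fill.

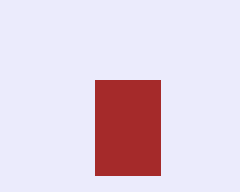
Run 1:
x0 = 95; y0 = 80; x1 = 160; y1 = 175; fill = 'brown'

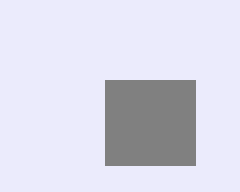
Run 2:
x0 = 105
y0 = 80
x1 = 195
y1 = 165
fill = 'gray'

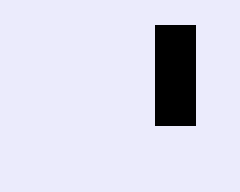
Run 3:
x0 = 155; y0 = 25; x1 = 195; y1 = 125; fill = 'black'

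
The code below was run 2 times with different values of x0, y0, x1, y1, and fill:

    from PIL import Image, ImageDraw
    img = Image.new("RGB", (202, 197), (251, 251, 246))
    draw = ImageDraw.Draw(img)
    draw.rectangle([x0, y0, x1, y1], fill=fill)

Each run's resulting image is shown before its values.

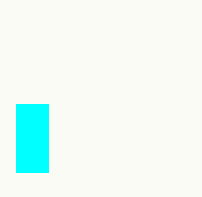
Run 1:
x0 = 16; y0 = 104; x1 = 48; y1 = 172; fill = 'cyan'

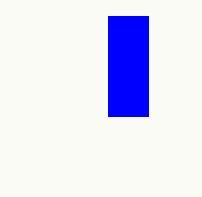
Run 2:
x0 = 108, y0 = 16, x1 = 148, y1 = 116, fill = 'blue'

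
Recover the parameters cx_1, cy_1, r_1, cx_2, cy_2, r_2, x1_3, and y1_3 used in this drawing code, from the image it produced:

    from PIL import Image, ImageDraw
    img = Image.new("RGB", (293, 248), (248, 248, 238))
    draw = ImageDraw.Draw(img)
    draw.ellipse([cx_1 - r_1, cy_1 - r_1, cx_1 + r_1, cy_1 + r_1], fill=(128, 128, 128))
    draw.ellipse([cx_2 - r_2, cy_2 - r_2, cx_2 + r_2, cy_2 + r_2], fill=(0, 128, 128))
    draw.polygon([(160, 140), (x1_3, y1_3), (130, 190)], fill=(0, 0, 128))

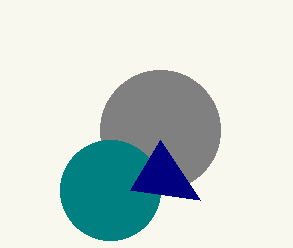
cx_1 = 160; cy_1 = 130; r_1 = 60; cx_2 = 110; cy_2 = 190; r_2 = 50; x1_3 = 200; y1_3 = 200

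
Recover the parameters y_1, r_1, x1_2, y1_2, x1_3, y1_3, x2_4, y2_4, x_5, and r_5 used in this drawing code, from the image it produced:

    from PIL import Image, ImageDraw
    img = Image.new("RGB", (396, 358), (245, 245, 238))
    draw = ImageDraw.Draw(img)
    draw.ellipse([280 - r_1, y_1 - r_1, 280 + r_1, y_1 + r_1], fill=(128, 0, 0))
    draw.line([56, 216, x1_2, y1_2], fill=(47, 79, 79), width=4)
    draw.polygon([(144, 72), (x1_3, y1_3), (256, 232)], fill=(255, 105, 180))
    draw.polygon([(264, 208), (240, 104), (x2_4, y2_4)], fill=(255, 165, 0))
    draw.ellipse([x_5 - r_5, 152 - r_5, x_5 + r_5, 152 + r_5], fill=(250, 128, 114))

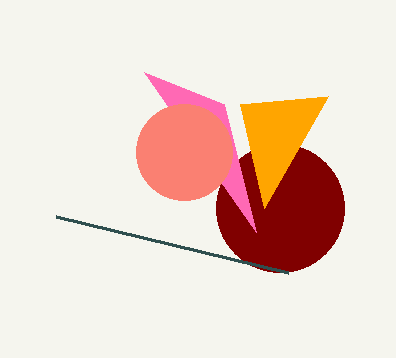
y_1 = 208; r_1 = 64; x1_2 = 288; y1_2 = 272; x1_3 = 224; y1_3 = 104; x2_4 = 328; y2_4 = 96; x_5 = 184; r_5 = 48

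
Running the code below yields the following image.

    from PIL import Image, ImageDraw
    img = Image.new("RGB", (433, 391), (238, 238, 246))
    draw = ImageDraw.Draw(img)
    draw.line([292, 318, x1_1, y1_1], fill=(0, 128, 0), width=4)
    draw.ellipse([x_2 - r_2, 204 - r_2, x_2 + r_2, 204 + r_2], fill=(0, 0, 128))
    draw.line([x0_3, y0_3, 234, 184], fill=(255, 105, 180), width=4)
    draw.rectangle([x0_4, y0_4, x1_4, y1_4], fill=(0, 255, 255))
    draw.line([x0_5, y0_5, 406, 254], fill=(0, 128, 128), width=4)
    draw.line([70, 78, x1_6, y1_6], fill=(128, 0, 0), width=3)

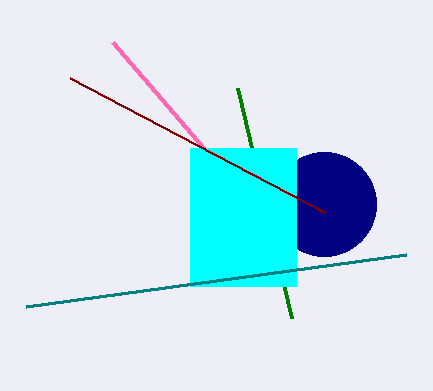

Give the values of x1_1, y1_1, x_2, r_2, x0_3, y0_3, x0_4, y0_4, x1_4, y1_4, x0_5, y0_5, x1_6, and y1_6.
x1_1 = 238
y1_1 = 88
x_2 = 324
r_2 = 52
x0_3 = 112
y0_3 = 42
x0_4 = 190
y0_4 = 148
x1_4 = 296
y1_4 = 286
x0_5 = 26
y0_5 = 306
x1_6 = 324
y1_6 = 212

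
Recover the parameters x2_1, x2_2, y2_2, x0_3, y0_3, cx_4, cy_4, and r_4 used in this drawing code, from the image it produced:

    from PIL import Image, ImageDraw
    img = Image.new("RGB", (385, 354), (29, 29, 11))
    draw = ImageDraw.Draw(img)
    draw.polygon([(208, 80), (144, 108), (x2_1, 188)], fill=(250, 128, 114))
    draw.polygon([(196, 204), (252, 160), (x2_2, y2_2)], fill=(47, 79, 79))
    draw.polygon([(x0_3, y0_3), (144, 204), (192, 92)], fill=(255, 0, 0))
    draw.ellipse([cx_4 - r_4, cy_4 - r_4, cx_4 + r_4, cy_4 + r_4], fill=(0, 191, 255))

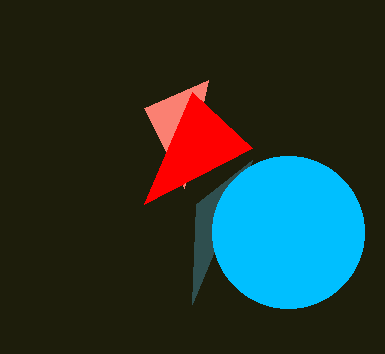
x2_1 = 184
x2_2 = 192
y2_2 = 304
x0_3 = 252
y0_3 = 148
cx_4 = 288
cy_4 = 232
r_4 = 76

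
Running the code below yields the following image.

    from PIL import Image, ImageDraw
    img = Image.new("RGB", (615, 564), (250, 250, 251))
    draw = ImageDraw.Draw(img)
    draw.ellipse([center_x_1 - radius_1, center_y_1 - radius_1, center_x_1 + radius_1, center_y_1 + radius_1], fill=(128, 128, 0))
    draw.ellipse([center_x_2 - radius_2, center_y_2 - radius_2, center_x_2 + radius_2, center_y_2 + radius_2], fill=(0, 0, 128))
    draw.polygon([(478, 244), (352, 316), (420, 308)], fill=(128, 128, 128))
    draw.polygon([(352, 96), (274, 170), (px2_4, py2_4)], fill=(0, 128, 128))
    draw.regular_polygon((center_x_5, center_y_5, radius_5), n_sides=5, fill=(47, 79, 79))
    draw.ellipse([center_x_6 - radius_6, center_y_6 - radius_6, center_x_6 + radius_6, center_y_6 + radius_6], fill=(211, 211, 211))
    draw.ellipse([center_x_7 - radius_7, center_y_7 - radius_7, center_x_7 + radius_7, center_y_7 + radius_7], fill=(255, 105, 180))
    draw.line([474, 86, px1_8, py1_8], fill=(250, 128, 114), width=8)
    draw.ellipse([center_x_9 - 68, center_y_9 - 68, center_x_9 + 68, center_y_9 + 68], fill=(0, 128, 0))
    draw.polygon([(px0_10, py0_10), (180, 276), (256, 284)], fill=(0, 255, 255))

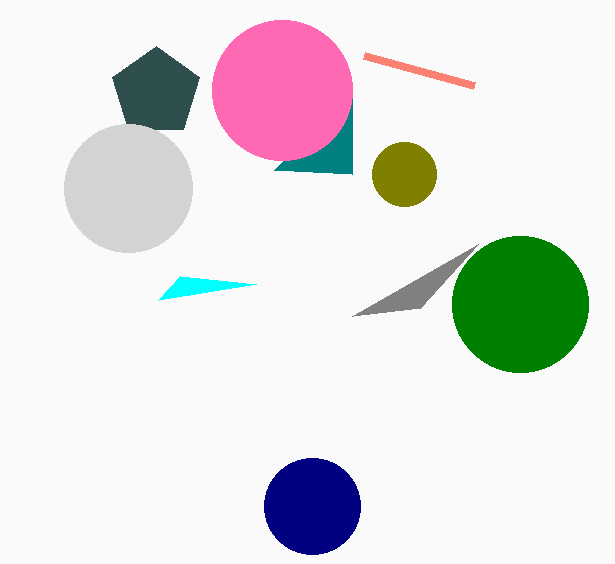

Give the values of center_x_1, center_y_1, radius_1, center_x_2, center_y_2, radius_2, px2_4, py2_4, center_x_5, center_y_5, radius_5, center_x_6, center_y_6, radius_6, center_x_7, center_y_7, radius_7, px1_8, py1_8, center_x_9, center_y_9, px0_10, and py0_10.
center_x_1 = 404; center_y_1 = 174; radius_1 = 32; center_x_2 = 312; center_y_2 = 506; radius_2 = 48; px2_4 = 352; py2_4 = 174; center_x_5 = 156; center_y_5 = 92; radius_5 = 46; center_x_6 = 128; center_y_6 = 188; radius_6 = 64; center_x_7 = 282; center_y_7 = 90; radius_7 = 70; px1_8 = 364; py1_8 = 56; center_x_9 = 520; center_y_9 = 304; px0_10 = 158; py0_10 = 300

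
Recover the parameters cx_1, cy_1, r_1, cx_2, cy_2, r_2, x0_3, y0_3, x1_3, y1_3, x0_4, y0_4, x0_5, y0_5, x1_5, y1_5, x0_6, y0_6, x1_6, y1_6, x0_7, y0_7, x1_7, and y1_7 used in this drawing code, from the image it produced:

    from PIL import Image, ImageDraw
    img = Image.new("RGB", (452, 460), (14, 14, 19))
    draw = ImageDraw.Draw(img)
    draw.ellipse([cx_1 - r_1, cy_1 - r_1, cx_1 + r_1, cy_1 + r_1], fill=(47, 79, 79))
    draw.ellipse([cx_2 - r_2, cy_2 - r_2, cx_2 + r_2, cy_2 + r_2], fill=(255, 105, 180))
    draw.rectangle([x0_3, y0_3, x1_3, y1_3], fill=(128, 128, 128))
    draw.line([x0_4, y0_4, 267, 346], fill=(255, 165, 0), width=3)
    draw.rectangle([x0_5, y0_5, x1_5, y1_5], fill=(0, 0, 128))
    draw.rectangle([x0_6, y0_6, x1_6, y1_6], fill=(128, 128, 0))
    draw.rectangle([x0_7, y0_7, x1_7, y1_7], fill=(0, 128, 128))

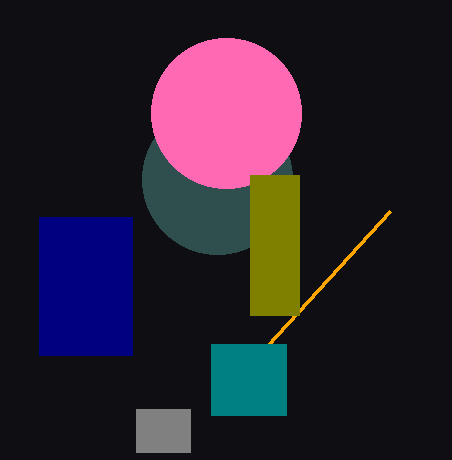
cx_1 = 217
cy_1 = 179
r_1 = 75
cx_2 = 226
cy_2 = 113
r_2 = 75
x0_3 = 136
y0_3 = 409
x1_3 = 190
y1_3 = 452
x0_4 = 390
y0_4 = 211
x0_5 = 39
y0_5 = 217
x1_5 = 132
y1_5 = 355
x0_6 = 250
y0_6 = 175
x1_6 = 299
y1_6 = 315
x0_7 = 211
y0_7 = 344
x1_7 = 286
y1_7 = 415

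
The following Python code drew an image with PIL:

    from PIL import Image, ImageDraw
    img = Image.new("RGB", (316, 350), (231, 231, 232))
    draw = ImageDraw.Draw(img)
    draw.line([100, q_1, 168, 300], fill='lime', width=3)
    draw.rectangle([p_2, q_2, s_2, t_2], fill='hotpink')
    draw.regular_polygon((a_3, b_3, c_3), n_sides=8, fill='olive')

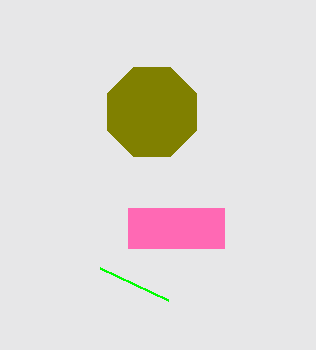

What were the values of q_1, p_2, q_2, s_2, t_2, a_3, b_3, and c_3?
q_1 = 268
p_2 = 128
q_2 = 208
s_2 = 224
t_2 = 248
a_3 = 152
b_3 = 112
c_3 = 48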